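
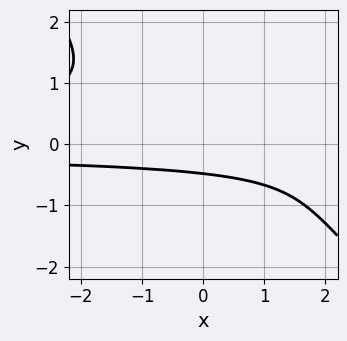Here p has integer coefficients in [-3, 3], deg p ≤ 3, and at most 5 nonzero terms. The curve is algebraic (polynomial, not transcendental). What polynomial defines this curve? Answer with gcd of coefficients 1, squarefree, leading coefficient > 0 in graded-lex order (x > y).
1. deg p = 3. A generic line meets the curve in up to 3 points.
2. Checking where it meets the axes: it misses every integer gridline on the x-axis.
3. Assembling these constraints gives the stated polynomial.

3*x*y^2 + 3*y^3 - y^2 + 3*y + 2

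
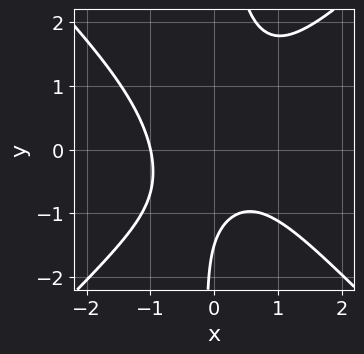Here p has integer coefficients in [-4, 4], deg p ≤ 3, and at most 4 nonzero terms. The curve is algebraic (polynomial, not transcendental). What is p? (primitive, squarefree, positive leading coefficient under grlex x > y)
1. The degree is 3 — a generic line meets the curve in up to 3 points.
2. From the axis intercepts and sections: it meets the x-axis at x = -1 (among the integer gridlines).
3. These observations pin down the coefficients.

3*x^3 - 3*x*y^2 + 2*y + 3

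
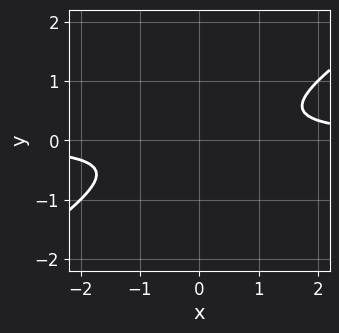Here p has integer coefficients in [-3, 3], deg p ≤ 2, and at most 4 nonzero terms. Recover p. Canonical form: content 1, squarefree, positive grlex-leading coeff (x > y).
2*x*y - 3*y^2 - 1

(a) Degree: no degree-1 curve has this shape, so deg p = 2.
(b) From the visible intercepts: it misses every integer gridline on the y-axis; no x-intercept at any integer in the box.
(c) Solving for integer coefficients yields p as stated.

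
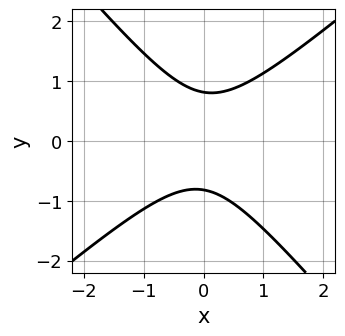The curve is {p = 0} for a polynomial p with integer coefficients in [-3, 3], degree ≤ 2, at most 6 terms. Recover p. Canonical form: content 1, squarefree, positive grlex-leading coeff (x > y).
3*x^2 - x*y - 3*y^2 + 2

First, degree: the shape is more complex than any degree-1 curve, so deg p = 2.
Next, observable constraints: no x-intercept at any integer in the box.
Finally, these observations pin down the coefficients.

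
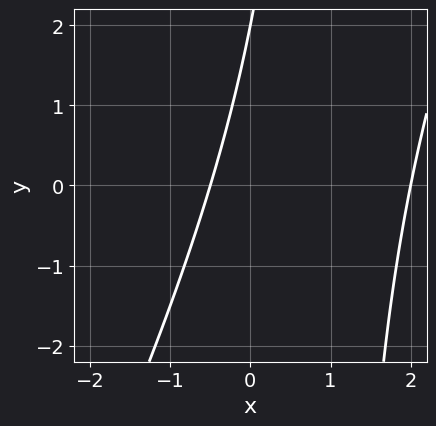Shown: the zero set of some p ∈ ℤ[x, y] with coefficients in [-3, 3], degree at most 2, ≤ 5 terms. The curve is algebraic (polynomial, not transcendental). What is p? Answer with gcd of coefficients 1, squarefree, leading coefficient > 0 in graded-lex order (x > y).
2*x^2 - x*y - 3*x + y - 2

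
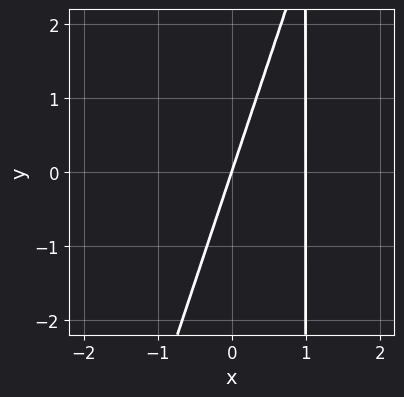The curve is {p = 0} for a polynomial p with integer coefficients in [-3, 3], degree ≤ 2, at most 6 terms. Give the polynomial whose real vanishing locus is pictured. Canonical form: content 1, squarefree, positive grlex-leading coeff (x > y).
3*x^2 - x*y - 3*x + y

1. deg p = 2. A generic line meets the curve in up to 2 points.
2. Observable constraints: among the integer gridlines, it crosses the x-axis at x ∈ {0, 1}; it meets the y-axis at y = 0 (among the integer gridlines).
3. Putting this together gives p.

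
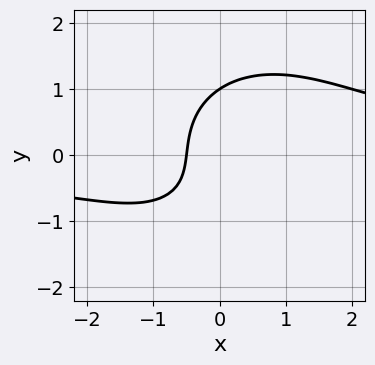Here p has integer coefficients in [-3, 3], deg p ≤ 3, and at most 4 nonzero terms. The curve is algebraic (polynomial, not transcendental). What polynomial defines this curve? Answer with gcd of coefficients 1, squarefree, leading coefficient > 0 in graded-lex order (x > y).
(a) deg p = 3.
(b) Reading off the gridlines: it crosses the y-axis at the gridline y = 1.
(c) Together with the visible shape, these determine p as stated.

x^2*y + y^3 - 2*x - 1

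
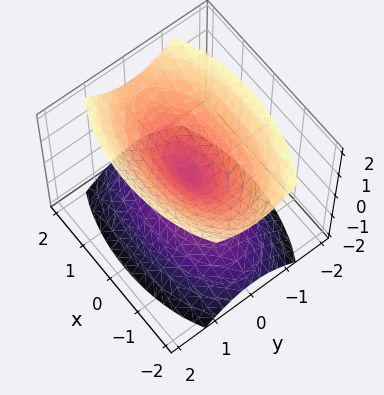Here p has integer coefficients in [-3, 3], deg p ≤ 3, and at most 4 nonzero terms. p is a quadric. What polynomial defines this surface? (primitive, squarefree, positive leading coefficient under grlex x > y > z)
x^2 + 3*y^2 - 2*z^2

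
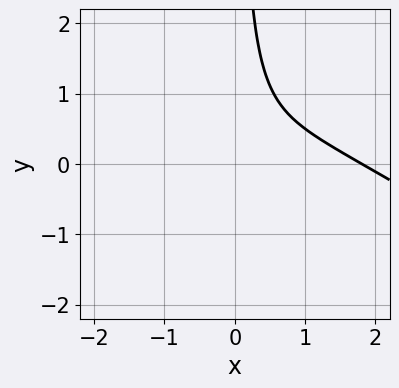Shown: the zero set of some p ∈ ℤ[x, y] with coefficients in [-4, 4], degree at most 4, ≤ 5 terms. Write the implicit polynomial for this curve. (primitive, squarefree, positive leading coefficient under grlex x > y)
1. Degree: no degree-2 curve has this shape, so deg p = 3.
2. Checking where it meets the axes: it misses every integer gridline on the y-axis.
3. Solving for integer coefficients yields p as stated.

2*x^3 + 3*x^2*y - 3*x^2 + 3*x*y - 2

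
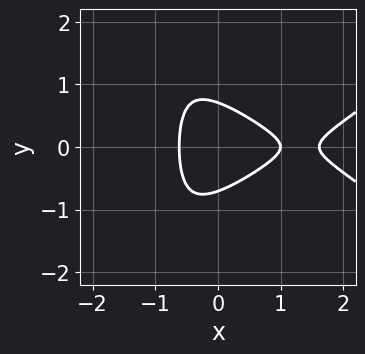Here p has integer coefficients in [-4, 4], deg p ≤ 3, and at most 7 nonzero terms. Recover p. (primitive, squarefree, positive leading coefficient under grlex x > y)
x^3 - 2*x*y^2 - 2*x^2 - 2*y^2 + 1

1. The degree is 3 — a generic line meets the curve in up to 3 points.
2. Symmetries: mirror symmetry y ↦ −y ⇒ only even powers of y.
3. Reading off the gridlines: one x-axis crossing is at x = 1.
4. Together with the visible shape, these determine p as stated.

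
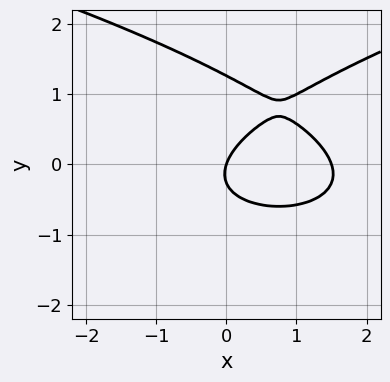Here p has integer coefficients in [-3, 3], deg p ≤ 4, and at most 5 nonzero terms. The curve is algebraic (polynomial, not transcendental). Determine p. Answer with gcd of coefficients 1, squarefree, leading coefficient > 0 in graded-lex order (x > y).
3*y^3 - 2*x^2 - 3*y^2 + 3*x - y

First, degree: the shape is more complex than any degree-2 curve, so deg p = 3.
Then, observable constraints: one x-axis crossing is at x = 0; one y-axis crossing is at y = 0.
Finally, solving for integer coefficients yields p as stated.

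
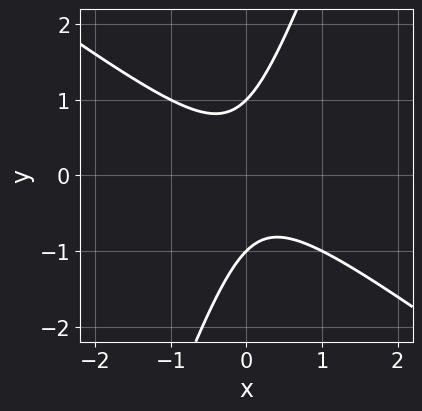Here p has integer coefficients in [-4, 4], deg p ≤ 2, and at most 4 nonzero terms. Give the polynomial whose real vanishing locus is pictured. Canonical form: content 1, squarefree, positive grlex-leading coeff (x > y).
2*x^2 + 2*x*y - y^2 + 1

(a) Degree: a generic line meets the curve in up to 2 points, so deg p = 2.
(b) Reading off the gridlines: among the integer gridlines, it crosses the y-axis at y ∈ {-1, 1}; the curve avoids every integer x-axis point in the box.
(c) Fitting integer coefficients to these (and the overall shape) gives p.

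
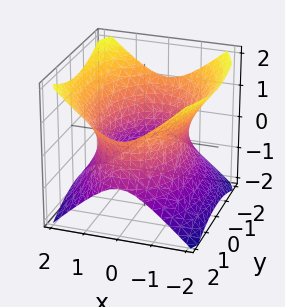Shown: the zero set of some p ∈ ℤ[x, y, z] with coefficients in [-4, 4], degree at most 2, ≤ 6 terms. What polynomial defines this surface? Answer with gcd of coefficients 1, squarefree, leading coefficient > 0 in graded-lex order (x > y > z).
The degree is 2 — one connected sheet with a waist; a quadric.
Symmetries: the y ↦ −y reflection is a symmetry, so y appears only in even powers; mirror symmetry z ↦ −z ⇒ only even powers of z; it's symmetric under x → −x, forcing even powers of x.
Reading off the gridlines: the surface avoids every integer z-axis point in the box.
The integer polynomial consistent with all of this is the stated p.

2*x^2 + y^2 - 2*z^2 - 3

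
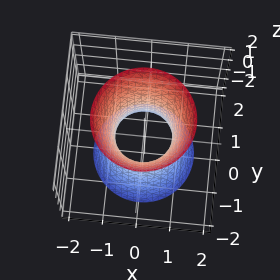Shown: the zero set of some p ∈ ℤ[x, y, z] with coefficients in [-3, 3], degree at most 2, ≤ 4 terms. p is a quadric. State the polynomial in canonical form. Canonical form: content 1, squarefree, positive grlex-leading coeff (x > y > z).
3*x^2 + 3*y^2 - z^2 - 2

(a) deg p = 2.
(b) Symmetry: the z-axis is an axis of rotation, so x and y enter only as x² + y²; it's symmetric under z → −z, forcing even powers of z.
(c) Against the integer gridlines: no z-intercept at any integer in the box; a circular section at z = 1 has radius exactly 1.
(d) The integer polynomial consistent with all of this is the stated p.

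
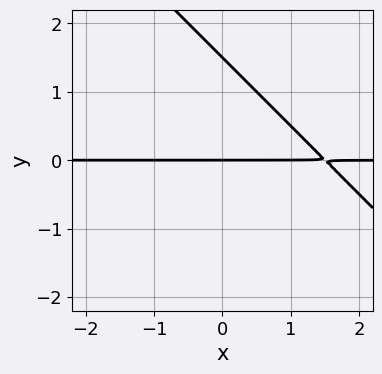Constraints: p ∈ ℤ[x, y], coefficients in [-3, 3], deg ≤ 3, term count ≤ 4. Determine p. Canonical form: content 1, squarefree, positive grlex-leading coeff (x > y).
2*x*y + 2*y^2 - 3*y

(a) The degree is 2 — no degree-1 curve has this shape.
(b) From the visible intercepts: one y-axis crossing is at y = 0; the visible x-axis segment lies entirely on the curve.
(c) The integer polynomial consistent with all of this is the stated p.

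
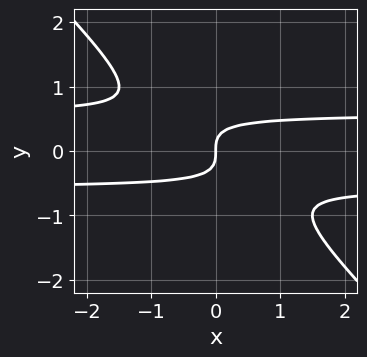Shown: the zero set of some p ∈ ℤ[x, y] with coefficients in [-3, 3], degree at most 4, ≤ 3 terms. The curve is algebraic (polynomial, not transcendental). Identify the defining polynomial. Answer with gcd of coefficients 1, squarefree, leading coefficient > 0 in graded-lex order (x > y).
3*x*y^2 + 3*y^3 - x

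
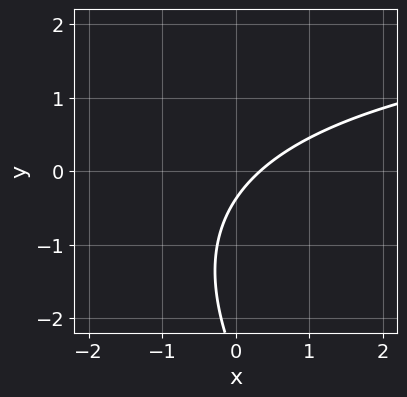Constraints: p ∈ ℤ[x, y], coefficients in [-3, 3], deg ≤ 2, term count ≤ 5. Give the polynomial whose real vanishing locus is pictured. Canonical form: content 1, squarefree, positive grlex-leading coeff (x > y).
x*y + y^2 - 3*x + 3*y + 1

Degree: the shape is more complex than any degree-1 curve, so deg p = 2.
Putting this together gives p.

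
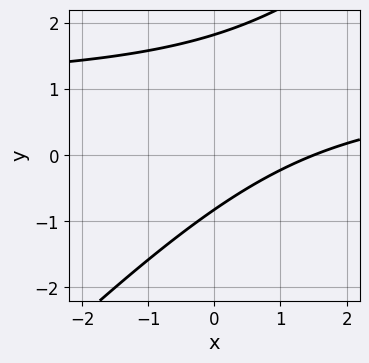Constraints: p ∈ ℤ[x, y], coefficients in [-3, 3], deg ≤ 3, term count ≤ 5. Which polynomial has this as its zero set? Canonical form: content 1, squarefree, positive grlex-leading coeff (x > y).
Degree: the shape is more complex than any degree-1 curve, so deg p = 2.
The integer polynomial consistent with all of this is the stated p.

2*x*y - 2*y^2 - 2*x + 2*y + 3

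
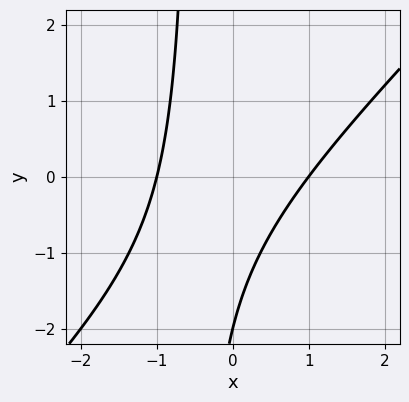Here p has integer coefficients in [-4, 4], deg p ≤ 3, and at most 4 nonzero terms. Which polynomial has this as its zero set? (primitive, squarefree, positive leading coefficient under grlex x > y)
2*x^2 - 2*x*y - y - 2

deg p = 2. No degree-1 curve has this shape.
Checking where it meets the axes: it crosses the y-axis at the gridline y = -2; among the integer gridlines, it crosses the x-axis at x ∈ {-1, 1}.
Fitting integer coefficients to these (and the overall shape) gives p.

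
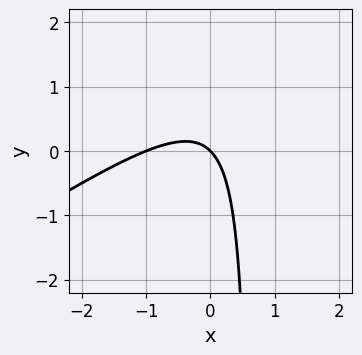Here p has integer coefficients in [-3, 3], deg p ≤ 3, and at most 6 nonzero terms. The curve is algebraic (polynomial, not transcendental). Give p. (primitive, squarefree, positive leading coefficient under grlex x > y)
2*x^2 - 3*x*y + 2*x + 2*y

(a) Degree: the shape is more complex than any degree-1 curve, so deg p = 2.
(b) Against the integer gridlines: one y-axis crossing is at y = 0; the x-axis gridline crossings are at x ∈ {-1, 0}.
(c) Together with the visible shape, these determine p as stated.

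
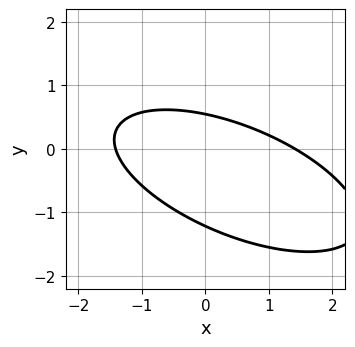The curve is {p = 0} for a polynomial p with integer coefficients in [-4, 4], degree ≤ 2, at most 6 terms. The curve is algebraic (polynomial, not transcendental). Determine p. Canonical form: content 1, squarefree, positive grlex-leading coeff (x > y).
x^2 + 2*x*y + 3*y^2 + 2*y - 2

The degree is 2 — a generic line meets the curve in up to 2 points.
Matching integer coefficients to the picture gives p.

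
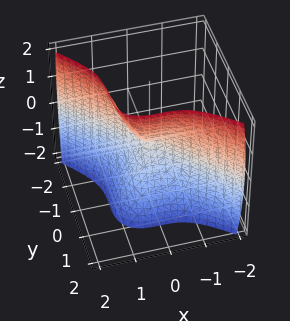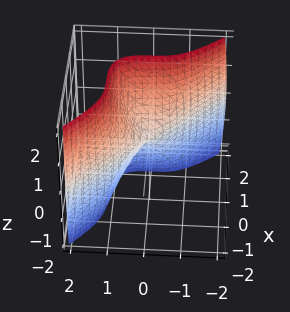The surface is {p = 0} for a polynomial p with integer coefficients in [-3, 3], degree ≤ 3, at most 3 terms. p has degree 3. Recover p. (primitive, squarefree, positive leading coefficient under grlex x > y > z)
3*x^3 + 3*y^3 - z^2

1. Degree: a generic line meets the surface in up to 3 points, so deg p = 3.
2. Reading off the gridlines: it meets the y-axis at y = 0 (among the integer gridlines); one x-axis crossing is at x = 0; one z-axis crossing is at z = 0.
3. Matching integer coefficients to the picture gives p.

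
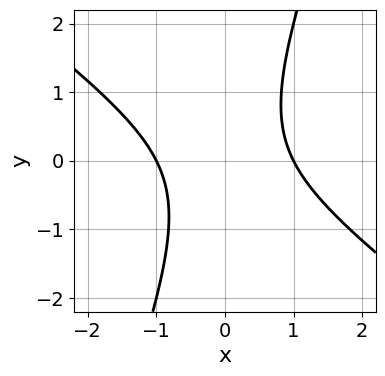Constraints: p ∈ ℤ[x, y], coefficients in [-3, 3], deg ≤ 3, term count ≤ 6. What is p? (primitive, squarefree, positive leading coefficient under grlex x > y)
2*x^2 + 2*x*y - y^2 - 2

First, deg p = 2.
Then, from the axis intercepts and sections: among the integer gridlines, it crosses the x-axis at x ∈ {-1, 1}; no y-intercept at any integer in the box.
Finally, together with the visible shape, these determine p as stated.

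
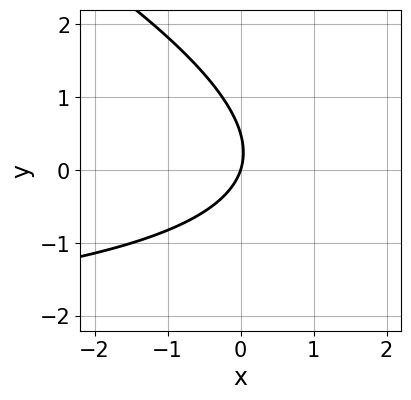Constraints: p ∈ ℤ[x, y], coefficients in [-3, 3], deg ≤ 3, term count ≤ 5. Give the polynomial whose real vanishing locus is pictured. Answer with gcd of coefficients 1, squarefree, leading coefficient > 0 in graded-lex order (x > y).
x*y + 2*y^2 + 3*x - y

(a) The degree is 2 — no degree-1 curve has this shape.
(b) Checking where it meets the axes: one x-axis crossing is at x = 0; it crosses the y-axis at the gridline y = 0.
(c) Assembling these constraints gives the stated polynomial.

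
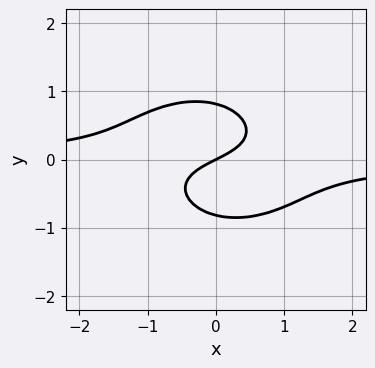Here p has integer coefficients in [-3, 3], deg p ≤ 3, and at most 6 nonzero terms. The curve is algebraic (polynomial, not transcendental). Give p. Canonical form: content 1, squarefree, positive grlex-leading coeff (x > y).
2*x^2*y + 3*y^3 + x - 2*y

Degree: no degree-2 curve has this shape, so deg p = 3.
Against the integer gridlines: it crosses the y-axis at the gridline y = 0; one x-axis crossing is at x = 0.
Solving for integer coefficients yields p as stated.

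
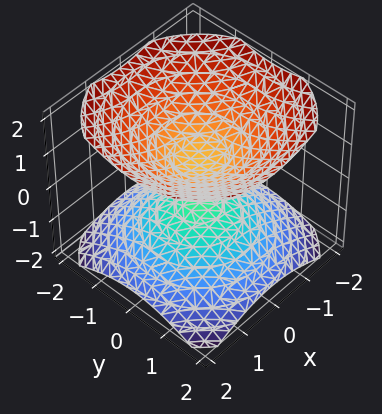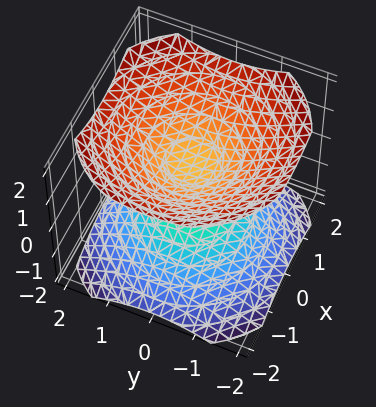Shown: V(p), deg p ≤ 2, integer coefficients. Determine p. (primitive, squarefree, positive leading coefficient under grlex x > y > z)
2*x^2 + 2*y^2 - 3*z^2 + 1

The picture has 2 separate pieces.
deg p = 2.
Symmetries: it's symmetric under z → −z, forcing even powers of z; the z-axis is an axis of rotation, so x and y enter only as x² + y².
Against the integer gridlines: a circular section at z = 1 has radius exactly 1; the surface avoids every integer y-axis point in the box; it misses every integer gridline on the x-axis.
Together with the visible shape, these determine p as stated.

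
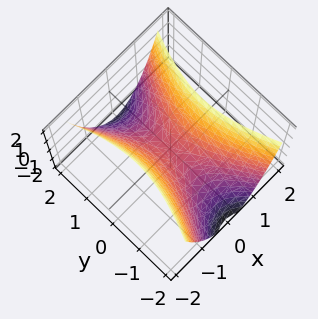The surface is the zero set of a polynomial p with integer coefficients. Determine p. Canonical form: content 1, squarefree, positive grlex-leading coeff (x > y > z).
Degree: a hyperbolic paraboloid; a quadric, so deg p = 2.
Symmetries: mirror symmetry y ↦ −y ⇒ only even powers of y; the x ↦ −x reflection is a symmetry, so x appears only in even powers.
From the visible intercepts: one x-axis crossing is at x = 0; one z-axis crossing is at z = 0; it crosses the y-axis at the gridline y = 0.
Solving for integer coefficients yields p as stated.

3*x^2 - y^2 - 2*z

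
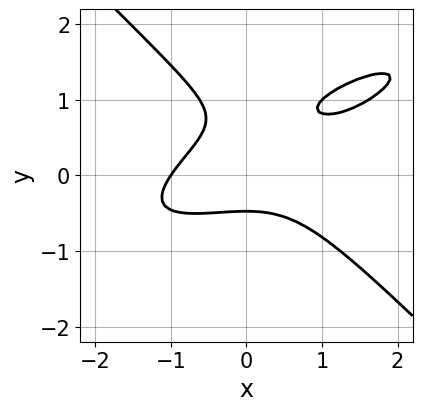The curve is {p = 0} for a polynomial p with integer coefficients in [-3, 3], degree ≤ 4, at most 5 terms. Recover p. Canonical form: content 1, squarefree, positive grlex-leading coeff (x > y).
x^3 - 2*x^2*y + 3*y^3 - 3*y^2 + 1

The degree is 3 — no degree-2 curve has this shape.
Reading off the gridlines: one x-axis crossing is at x = -1.
Putting this together gives p.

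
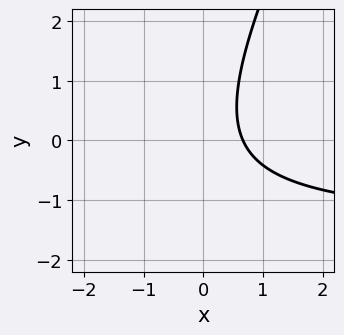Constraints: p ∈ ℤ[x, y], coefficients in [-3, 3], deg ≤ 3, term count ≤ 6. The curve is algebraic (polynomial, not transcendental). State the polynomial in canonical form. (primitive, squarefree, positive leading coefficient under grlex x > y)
1. deg p = 2. A generic line meets the curve in up to 2 points.
2. Checking where it meets the axes: it misses every integer gridline on the y-axis.
3. The integer polynomial consistent with all of this is the stated p.

2*x*y - y^2 + 3*x - 2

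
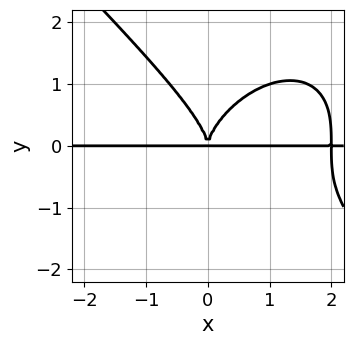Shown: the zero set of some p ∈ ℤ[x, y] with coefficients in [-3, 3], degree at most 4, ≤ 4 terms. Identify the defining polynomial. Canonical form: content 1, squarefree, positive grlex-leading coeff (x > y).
x^3*y + y^4 - 2*x^2*y

(a) The degree is 4 — no degree-3 curve has this shape.
(b) Against the integer gridlines: the visible x-axis segment lies entirely on the curve.
(c) Matching integer coefficients to the picture gives p.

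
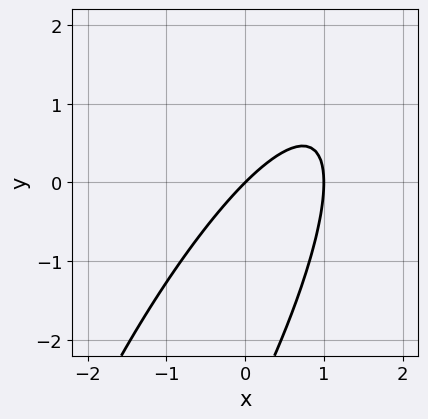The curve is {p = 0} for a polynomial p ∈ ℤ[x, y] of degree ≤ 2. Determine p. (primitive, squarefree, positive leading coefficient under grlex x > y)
3*x^2 - 3*x*y + y^2 - 3*x + 3*y

(a) The degree is 2 — a generic line meets the curve in up to 2 points.
(b) Observable constraints: one y-axis crossing is at y = 0; the x-axis gridline crossings are at x ∈ {0, 1}.
(c) Putting this together gives p.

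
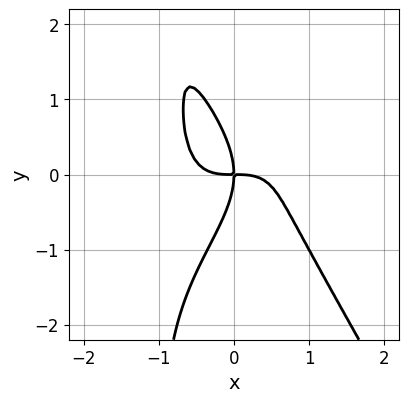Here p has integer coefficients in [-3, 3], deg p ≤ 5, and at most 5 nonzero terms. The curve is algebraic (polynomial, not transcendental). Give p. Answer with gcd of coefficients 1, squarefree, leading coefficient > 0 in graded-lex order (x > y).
2*x^4 - 2*x^3*y + x*y^3 + y^3 + 2*x*y

deg p = 4. No degree-3 curve has this shape.
Checking where it meets the axes: one y-axis crossing is at y = 0; it meets the x-axis at x = 0 (among the integer gridlines).
Together with the visible shape, these determine p as stated.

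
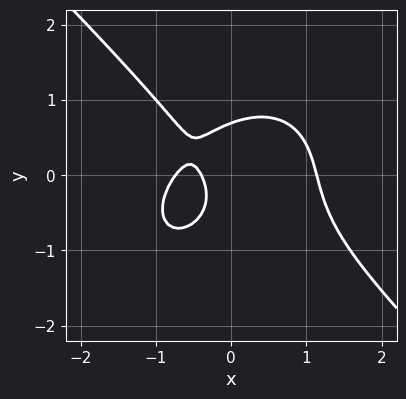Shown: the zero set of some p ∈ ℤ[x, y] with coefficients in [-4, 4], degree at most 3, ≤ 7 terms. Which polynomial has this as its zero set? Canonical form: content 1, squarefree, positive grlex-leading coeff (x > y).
3*x^3 + 3*y^3 + 2*x*y - 3*x - 1

First, deg p = 3.
Finally, putting this together gives p.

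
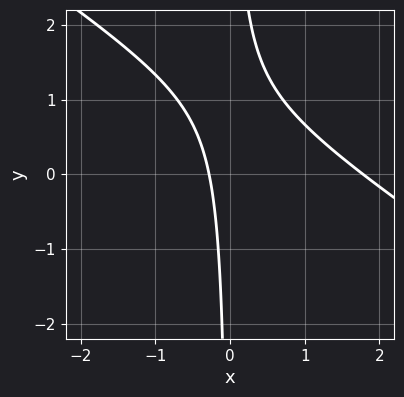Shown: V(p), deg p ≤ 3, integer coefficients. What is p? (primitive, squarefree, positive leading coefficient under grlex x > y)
First, the degree is 2 — the shape is more complex than any degree-1 curve.
Then, checking where it meets the axes: the curve avoids every integer y-axis point in the box.
Finally, assembling these constraints gives the stated polynomial.

2*x^2 + 3*x*y - 3*x - 1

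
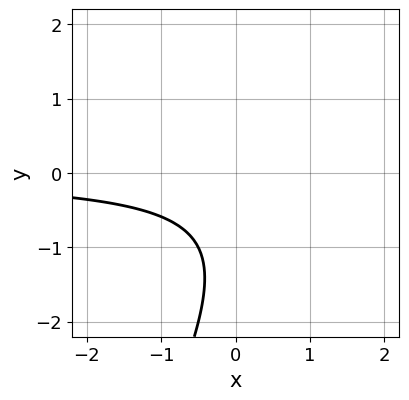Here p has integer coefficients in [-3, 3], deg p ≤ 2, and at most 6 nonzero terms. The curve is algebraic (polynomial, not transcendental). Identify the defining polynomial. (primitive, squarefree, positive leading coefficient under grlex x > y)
Degree: no degree-1 curve has this shape, so deg p = 2.
From the visible intercepts: it misses every integer gridline on the x-axis; it misses every integer gridline on the y-axis.
Assembling these constraints gives the stated polynomial.

2*x*y - y^2 - 2*y - 2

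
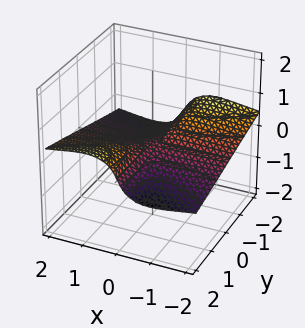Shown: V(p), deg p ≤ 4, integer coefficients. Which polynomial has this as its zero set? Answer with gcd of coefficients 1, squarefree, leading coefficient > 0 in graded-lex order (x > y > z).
2*x^2*z + 2*z^3 - x*y + z

Degree: no degree-2 surface has this shape, so deg p = 3.
From the axis intercepts and sections: it meets the z-axis at z = 0 (among the integer gridlines); every point of the y-axis in the box is on the surface.
The integer polynomial consistent with all of this is the stated p. Check: (-1, 0, 0) on the x-axis lies on the surface, and p(-1, 0, 0) = 0. ✓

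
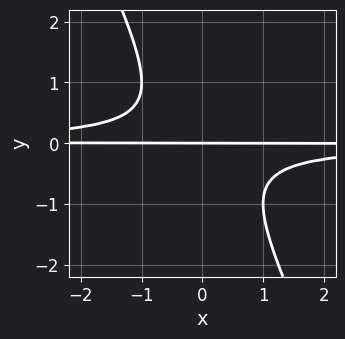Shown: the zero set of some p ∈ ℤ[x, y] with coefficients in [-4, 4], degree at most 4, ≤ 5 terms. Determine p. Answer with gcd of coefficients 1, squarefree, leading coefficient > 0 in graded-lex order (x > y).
2*x*y^2 + y^3 + y

First, deg p = 3. No degree-2 curve has this shape.
Then, from the axis intercepts and sections: every point of the x-axis in the box is on the curve; it crosses the y-axis at the gridline y = 0.
Finally, the integer polynomial consistent with all of this is the stated p.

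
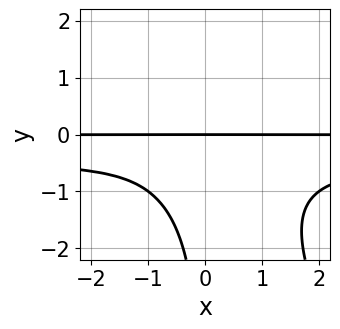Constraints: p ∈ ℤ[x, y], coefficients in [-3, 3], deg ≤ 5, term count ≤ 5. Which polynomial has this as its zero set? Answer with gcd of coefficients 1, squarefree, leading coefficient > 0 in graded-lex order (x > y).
2*x^2*y^2 + x*y^3 + x^2*y + 2*y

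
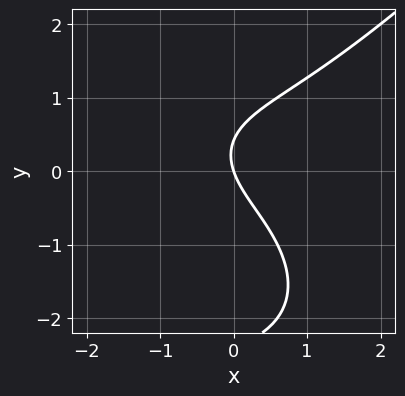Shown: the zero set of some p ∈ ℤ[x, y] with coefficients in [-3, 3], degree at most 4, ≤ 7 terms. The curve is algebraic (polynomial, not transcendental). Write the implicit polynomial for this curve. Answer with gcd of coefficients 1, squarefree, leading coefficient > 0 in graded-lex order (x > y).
x^3 - y^3 - 2*y^2 + 3*x + y

First, deg p = 3. No degree-2 curve has this shape.
Then, observable constraints: one x-axis crossing is at x = 0; it crosses the y-axis at the gridline y = 0.
Finally, these observations pin down the coefficients.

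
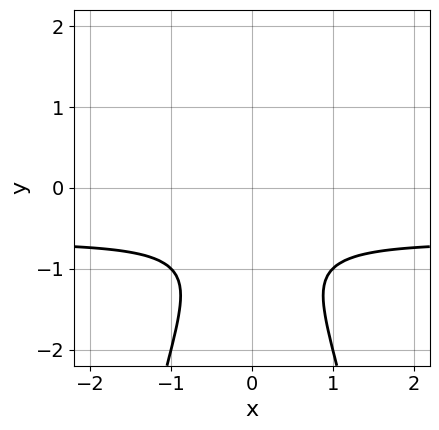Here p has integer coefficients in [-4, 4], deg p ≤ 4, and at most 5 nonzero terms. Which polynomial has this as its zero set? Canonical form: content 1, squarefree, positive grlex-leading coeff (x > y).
3*x^2*y + 2*x^2 + 2*y^2 + 3*y + 2

Degree: the shape is more complex than any degree-2 curve, so deg p = 3.
Symmetries: the x ↦ −x reflection is a symmetry, so x appears only in even powers.
Checking where it meets the axes: it misses every integer gridline on the y-axis; it misses every integer gridline on the x-axis.
These observations pin down the coefficients.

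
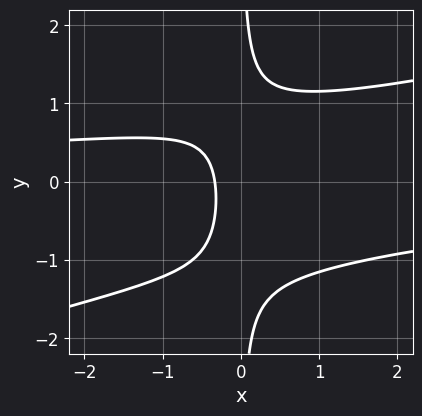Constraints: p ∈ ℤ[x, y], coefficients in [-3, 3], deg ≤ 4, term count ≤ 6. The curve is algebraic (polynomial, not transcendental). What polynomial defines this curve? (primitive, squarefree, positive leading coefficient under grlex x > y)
x^2*y - 3*x*y^2 - x*y + 3*x + 1

1. Degree: a generic line meets the curve in up to 3 points, so deg p = 3.
2. From the visible intercepts: it misses every integer gridline on the y-axis.
3. Together with the visible shape, these determine p as stated.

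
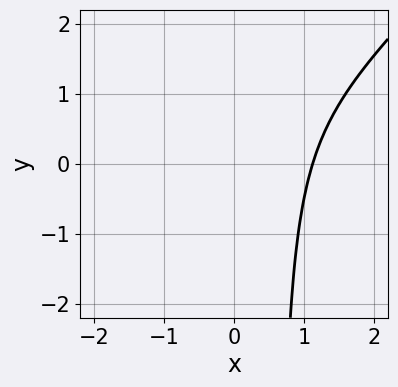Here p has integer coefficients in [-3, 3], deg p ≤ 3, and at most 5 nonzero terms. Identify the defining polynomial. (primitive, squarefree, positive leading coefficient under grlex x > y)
First, the degree is 3 — a generic line meets the curve in up to 3 points.
Next, checking where it meets the axes: the curve avoids every integer y-axis point in the box.
Finally, putting this together gives p.

3*x^3 - 3*x^2*y - x^2 + y - 3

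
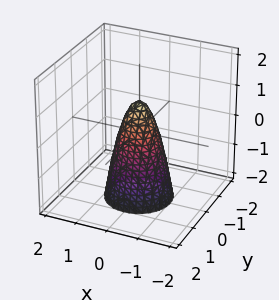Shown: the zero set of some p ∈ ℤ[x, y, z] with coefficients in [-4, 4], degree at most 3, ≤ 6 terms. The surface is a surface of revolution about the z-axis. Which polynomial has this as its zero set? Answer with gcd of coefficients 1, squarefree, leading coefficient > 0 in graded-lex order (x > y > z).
1. deg p = 2.
2. Symmetry: the surface is invariant under rotation about z: p = q(x² + y², z).
3. From the visible intercepts: it meets the z-axis at z = 1 (among the integer gridlines); a circular section at z = -1 has radius between 0 and 1.
4. These observations pin down the coefficients.

3*x^2 + 3*y^2 + z - 1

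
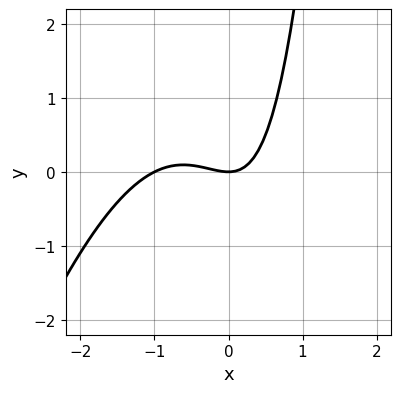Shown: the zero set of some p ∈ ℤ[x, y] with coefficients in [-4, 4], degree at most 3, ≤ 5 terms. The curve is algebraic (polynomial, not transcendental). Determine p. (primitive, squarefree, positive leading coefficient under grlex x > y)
3*x^3 - x^2*y + 3*x^2 + 2*x*y - 3*y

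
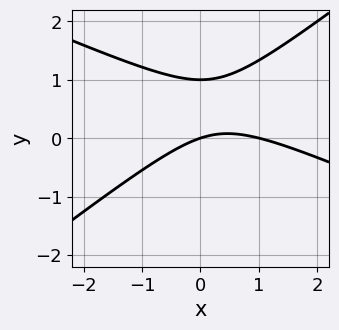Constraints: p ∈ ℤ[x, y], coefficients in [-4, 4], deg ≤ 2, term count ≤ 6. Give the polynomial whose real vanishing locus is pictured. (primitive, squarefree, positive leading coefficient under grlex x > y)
The degree is 2 — no degree-1 curve has this shape.
Observable constraints: the x-axis gridline crossings are at x ∈ {0, 1}; among the integer gridlines, it crosses the y-axis at y ∈ {0, 1}.
The integer polynomial consistent with all of this is the stated p.

x^2 + x*y - 3*y^2 - x + 3*y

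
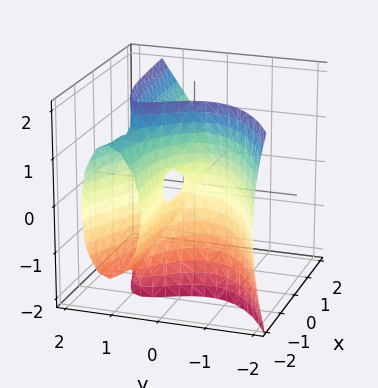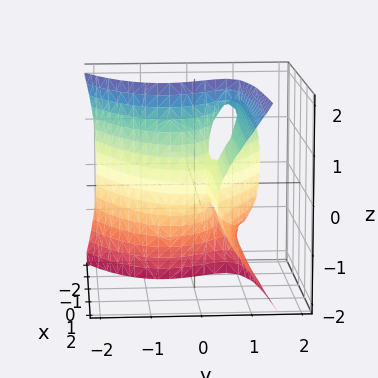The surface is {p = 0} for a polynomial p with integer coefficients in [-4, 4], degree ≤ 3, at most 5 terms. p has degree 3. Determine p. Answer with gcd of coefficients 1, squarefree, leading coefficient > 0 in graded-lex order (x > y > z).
x*z^2 - 2*y^3 - 3*x*y + z^2 + x

First, deg p = 3. A generic line meets the surface in up to 3 points.
Then, from the axis intercepts and sections: it crosses the y-axis at the gridline y = 0; one z-axis crossing is at z = 0; one x-axis crossing is at x = 0.
Finally, matching integer coefficients to the picture gives p.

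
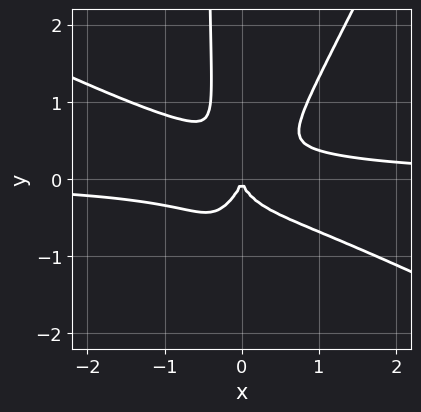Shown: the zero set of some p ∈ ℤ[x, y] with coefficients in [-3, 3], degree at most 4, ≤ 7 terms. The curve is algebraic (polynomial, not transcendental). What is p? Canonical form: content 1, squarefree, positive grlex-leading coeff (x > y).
2*x^3*y + 3*x^2*y^2 - 2*x*y^3 - y^3 - x^2

deg p = 4. No degree-3 curve has this shape.
Reading off the gridlines: one y-axis crossing is at y = 0; one x-axis crossing is at x = 0.
These observations pin down the coefficients.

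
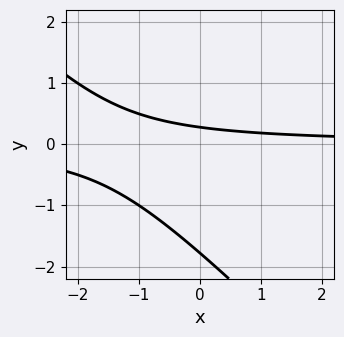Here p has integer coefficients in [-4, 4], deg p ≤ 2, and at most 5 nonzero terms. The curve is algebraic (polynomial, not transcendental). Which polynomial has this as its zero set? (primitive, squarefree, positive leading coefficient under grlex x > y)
2*x*y + 2*y^2 + 3*y - 1

deg p = 2. The shape is more complex than any degree-1 curve.
Observable constraints: it misses every integer gridline on the x-axis.
Putting this together gives p.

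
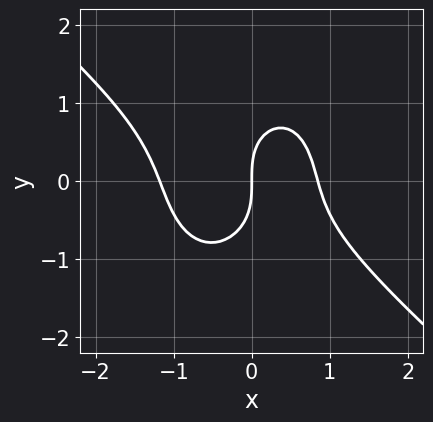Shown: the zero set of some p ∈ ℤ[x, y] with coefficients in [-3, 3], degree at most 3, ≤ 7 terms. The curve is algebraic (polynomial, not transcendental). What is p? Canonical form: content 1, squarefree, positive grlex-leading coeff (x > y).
3*x^3 + 2*x^2*y + 2*y^3 + x^2 - 3*x

deg p = 3. The shape is more complex than any degree-2 curve.
From the axis intercepts and sections: one x-axis crossing is at x = 0; it crosses the y-axis at the gridline y = 0.
Matching integer coefficients to the picture gives p.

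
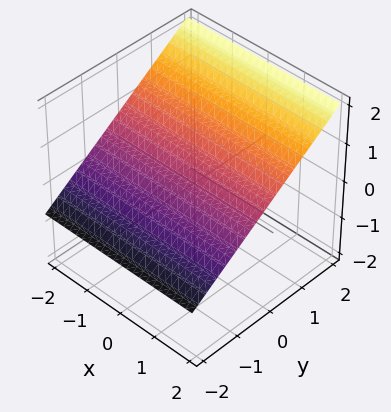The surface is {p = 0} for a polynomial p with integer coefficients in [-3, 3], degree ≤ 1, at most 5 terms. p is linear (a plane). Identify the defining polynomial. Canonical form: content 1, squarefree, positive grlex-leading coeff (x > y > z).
(a) deg p = 1. The surface is flat (a plane).
(b) Observable constraints: no x-intercept at any integer in the box; it crosses the y-axis at the gridline y = -1.
(c) Solving for integer coefficients yields p as stated.

2*y - 3*z + 2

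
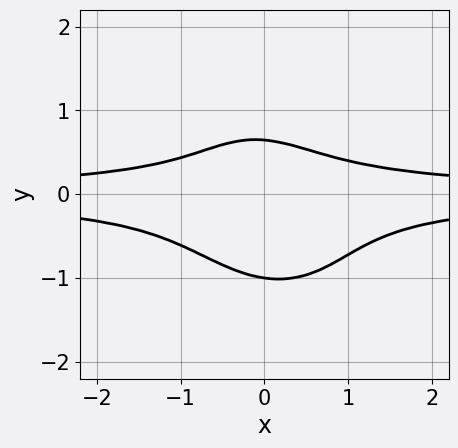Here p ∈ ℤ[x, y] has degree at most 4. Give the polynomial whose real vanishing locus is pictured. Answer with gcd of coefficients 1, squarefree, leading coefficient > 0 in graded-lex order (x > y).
1. Degree: no degree-3 curve has this shape, so deg p = 4.
2. Reading off the gridlines: no x-intercept at any integer in the box; one y-axis crossing is at y = -1.
3. Solving for integer coefficients yields p as stated.

3*x^2*y^2 + x*y^3 + 2*y^4 + y - 1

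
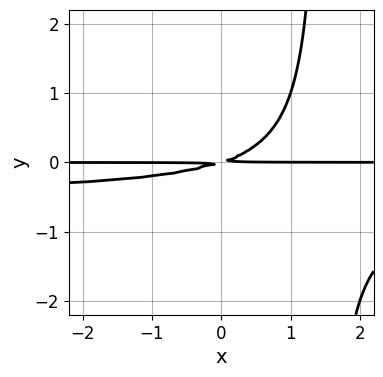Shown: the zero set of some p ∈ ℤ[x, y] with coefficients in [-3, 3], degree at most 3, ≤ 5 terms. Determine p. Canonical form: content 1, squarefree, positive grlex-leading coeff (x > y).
2*x*y^2 + x*y - 3*y^2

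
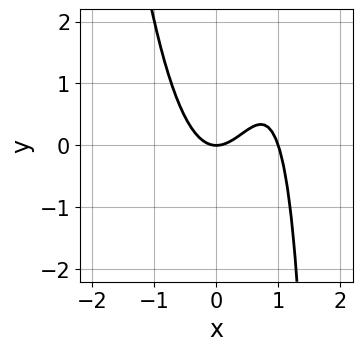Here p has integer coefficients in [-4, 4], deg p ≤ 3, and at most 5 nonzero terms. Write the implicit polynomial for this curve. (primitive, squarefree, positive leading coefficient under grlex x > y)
The degree is 3 — the shape is more complex than any degree-2 curve.
Observable constraints: one y-axis crossing is at y = 0; the x-axis gridline crossings are at x ∈ {0, 1}.
Putting this together gives p.

3*x^3 - 3*x^2 - x*y + 2*y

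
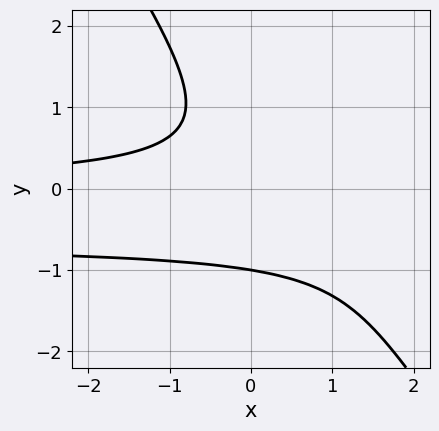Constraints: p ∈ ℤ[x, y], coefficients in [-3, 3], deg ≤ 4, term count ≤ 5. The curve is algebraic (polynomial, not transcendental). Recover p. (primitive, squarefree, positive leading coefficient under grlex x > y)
3*x*y^2 + 2*y^3 + 2*x*y + 2

(a) deg p = 3.
(b) Reading off the gridlines: no x-intercept at any integer in the box; one y-axis crossing is at y = -1.
(c) Matching integer coefficients to the picture gives p.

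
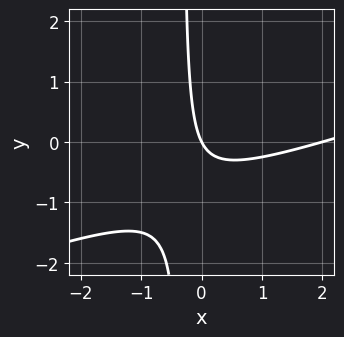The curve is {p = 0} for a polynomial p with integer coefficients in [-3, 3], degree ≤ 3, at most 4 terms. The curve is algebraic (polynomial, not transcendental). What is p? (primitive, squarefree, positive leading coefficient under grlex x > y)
x^2 - 3*x*y - 2*x - y

(a) deg p = 2. No degree-1 curve has this shape.
(b) Reading off the gridlines: the x-axis gridline crossings are at x ∈ {0, 2}; it crosses the y-axis at the gridline y = 0.
(c) Assembling these constraints gives the stated polynomial.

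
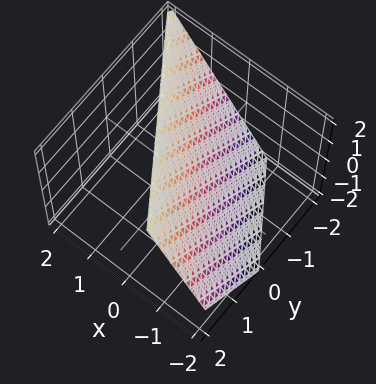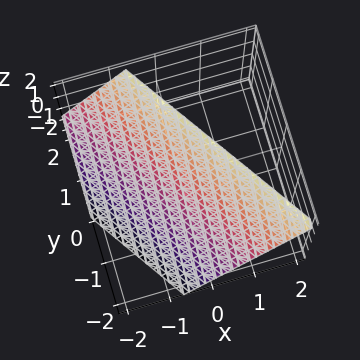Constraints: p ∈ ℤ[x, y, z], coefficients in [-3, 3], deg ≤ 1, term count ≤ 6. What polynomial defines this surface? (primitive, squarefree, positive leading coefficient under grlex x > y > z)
3*x + 2*y - 2*z + 2

Degree: the surface is flat (a plane), so deg p = 1.
Against the integer gridlines: one z-axis crossing is at z = 1; it crosses the y-axis at the gridline y = -1.
Matching integer coefficients to the picture gives p.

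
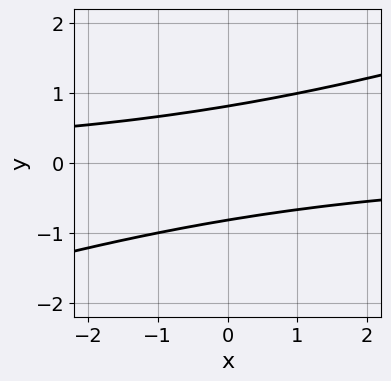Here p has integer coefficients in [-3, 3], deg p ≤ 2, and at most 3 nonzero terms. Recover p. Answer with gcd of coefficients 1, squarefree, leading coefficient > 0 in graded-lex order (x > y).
deg p = 2. No degree-1 curve has this shape.
From the visible intercepts: no x-intercept at any integer in the box.
Fitting integer coefficients to these (and the overall shape) gives p.

x*y - 3*y^2 + 2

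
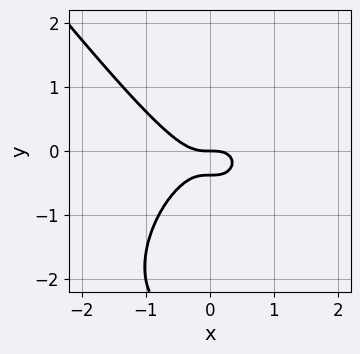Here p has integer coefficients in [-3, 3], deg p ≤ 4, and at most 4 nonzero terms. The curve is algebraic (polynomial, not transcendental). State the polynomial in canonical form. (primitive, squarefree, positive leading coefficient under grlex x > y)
2*x^3 + y^3 + 3*y^2 + y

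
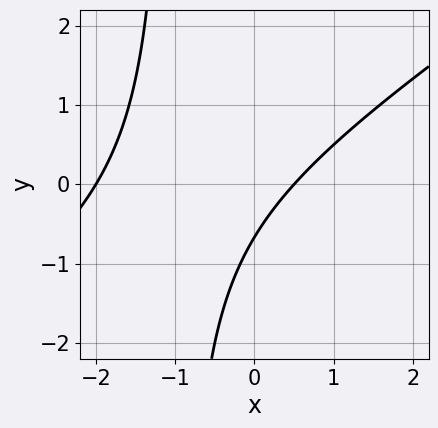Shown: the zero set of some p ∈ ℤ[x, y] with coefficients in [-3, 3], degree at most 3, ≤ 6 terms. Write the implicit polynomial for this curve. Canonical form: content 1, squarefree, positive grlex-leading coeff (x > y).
2*x^2 - 3*x*y + 3*x - 3*y - 2

1. Degree: a generic line meets the curve in up to 2 points, so deg p = 2.
2. From the axis intercepts and sections: one x-axis crossing is at x = -2.
3. Putting this together gives p.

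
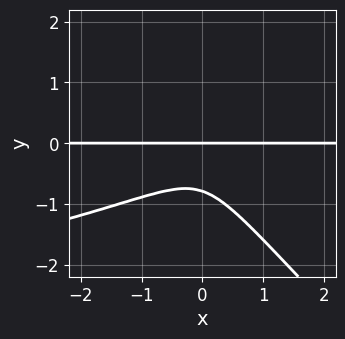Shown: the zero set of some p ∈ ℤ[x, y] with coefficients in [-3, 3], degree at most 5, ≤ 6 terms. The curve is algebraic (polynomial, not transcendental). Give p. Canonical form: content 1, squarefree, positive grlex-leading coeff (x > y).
2*x*y^3 + 2*y^4 + 2*x^2*y + y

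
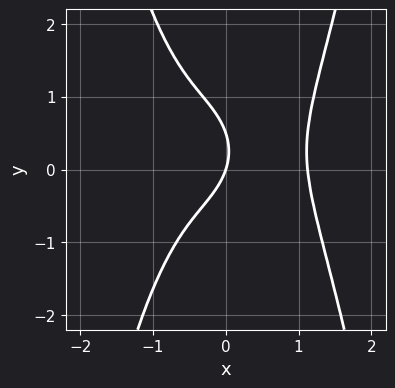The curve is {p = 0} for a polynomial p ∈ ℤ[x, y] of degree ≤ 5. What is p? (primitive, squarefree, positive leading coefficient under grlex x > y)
3*x^4 - x^3 - 2*y^2 - 3*x + y

deg p = 4. The shape is more complex than any degree-3 curve.
Against the integer gridlines: one x-axis crossing is at x = 0; it meets the y-axis at y = 0 (among the integer gridlines).
Together with the visible shape, these determine p as stated.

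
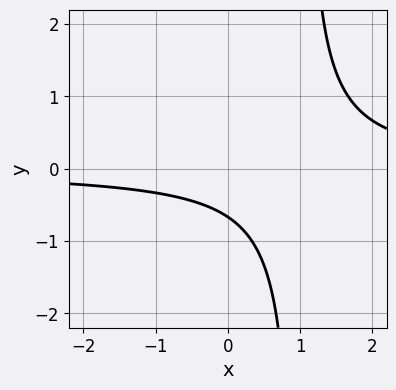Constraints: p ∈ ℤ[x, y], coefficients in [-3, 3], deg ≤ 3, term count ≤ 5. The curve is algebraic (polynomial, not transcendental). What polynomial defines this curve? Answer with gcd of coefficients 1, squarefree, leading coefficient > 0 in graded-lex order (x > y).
First, degree: the shape is more complex than any degree-1 curve, so deg p = 2.
Next, from the axis intercepts and sections: the curve avoids every integer x-axis point in the box.
Finally, fitting integer coefficients to these (and the overall shape) gives p.

3*x*y - 3*y - 2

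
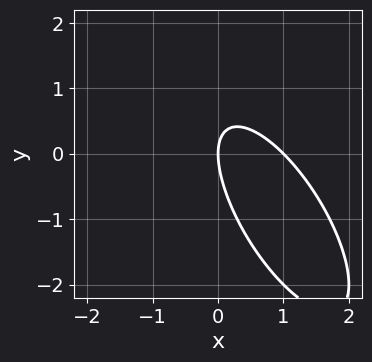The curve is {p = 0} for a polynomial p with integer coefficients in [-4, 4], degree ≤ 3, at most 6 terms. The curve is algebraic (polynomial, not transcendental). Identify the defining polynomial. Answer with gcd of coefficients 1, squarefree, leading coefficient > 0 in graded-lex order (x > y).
1. Degree: a generic line meets the curve in up to 2 points, so deg p = 2.
2. From the axis intercepts and sections: it crosses the y-axis at the gridline y = 0; among the integer gridlines, it crosses the x-axis at x ∈ {0, 1}.
3. Putting this together gives p.

2*x^2 + 2*x*y + y^2 - 2*x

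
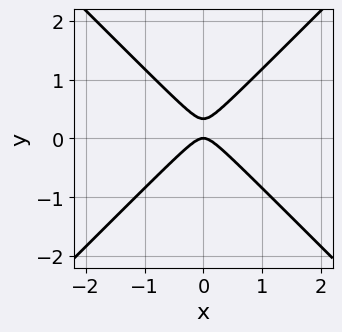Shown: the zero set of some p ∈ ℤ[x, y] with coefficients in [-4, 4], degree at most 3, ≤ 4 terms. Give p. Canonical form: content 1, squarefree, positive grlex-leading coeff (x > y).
3*x^2 - 3*y^2 + y

1. deg p = 2. A generic line meets the curve in up to 2 points.
2. Symmetries: mirror symmetry x ↦ −x ⇒ only even powers of x.
3. Observable constraints: one x-axis crossing is at x = 0; it meets the y-axis at y = 0 (among the integer gridlines).
4. Matching integer coefficients to the picture gives p.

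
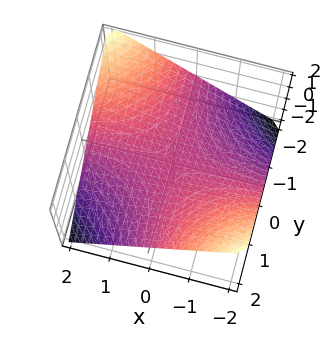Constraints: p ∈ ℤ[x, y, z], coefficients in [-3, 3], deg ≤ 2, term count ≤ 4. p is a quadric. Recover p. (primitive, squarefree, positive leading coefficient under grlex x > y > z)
x*y + 2*z

deg p = 2. A hyperbolic paraboloid; a quadric.
From the visible intercepts: every point of the y-axis in the box is on the surface; the visible x-axis segment lies entirely on the surface; one z-axis crossing is at z = 0.
Together with the visible shape, these determine p as stated.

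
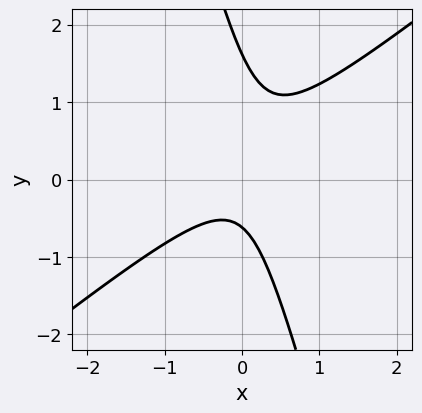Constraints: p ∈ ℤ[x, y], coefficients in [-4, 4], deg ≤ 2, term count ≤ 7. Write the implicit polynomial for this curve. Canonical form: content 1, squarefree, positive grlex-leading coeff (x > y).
(a) deg p = 2. No degree-1 curve has this shape.
(b) Observable constraints: no x-intercept at any integer in the box.
(c) The integer polynomial consistent with all of this is the stated p.

3*x^2 - 3*x*y - y^2 + y + 1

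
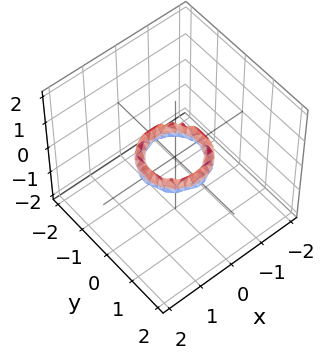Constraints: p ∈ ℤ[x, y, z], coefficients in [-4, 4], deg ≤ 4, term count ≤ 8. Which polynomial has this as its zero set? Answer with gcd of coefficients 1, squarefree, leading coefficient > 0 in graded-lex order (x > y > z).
2*x^4 + 4*x^2*y^2 + 2*y^4 - 3*x^2 - 3*y^2 + 2*z^2 + 1

(a) The degree is 4 — the shape is more complex than any degree-3 surface.
(b) Symmetries: rotational symmetry about the z-axis ⇒ p depends on x, y only through x² + y².
(c) Checking where it meets the axes: a circular section at z = 0 has radius between 0 and 1; the x-axis gridline crossings are at x ∈ {-1, 1}; among the integer gridlines, it crosses the y-axis at y ∈ {-1, 1}.
(d) These observations pin down the coefficients.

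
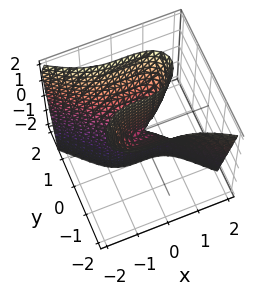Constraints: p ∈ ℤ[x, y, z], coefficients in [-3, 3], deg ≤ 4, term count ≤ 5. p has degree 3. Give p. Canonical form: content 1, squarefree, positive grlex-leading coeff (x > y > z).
1. deg p = 3. A generic line meets the surface in up to 3 points.
2. From the axis intercepts and sections: one x-axis crossing is at x = 0; it crosses the y-axis at the gridline y = 0; the visible z-axis segment lies entirely on the surface.
3. Matching integer coefficients to the picture gives p.

x^3 + 2*y^3 - 2*y*z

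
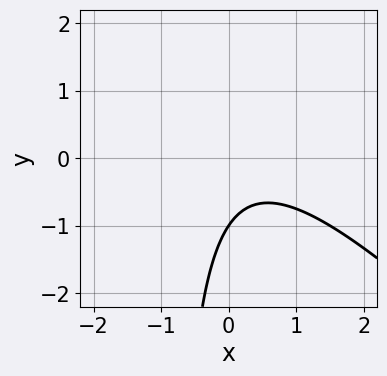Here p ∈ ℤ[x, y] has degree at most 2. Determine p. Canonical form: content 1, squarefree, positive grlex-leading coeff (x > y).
2*x^2 + 2*x*y - x + 2*y + 2

First, degree: a generic line meets the curve in up to 2 points, so deg p = 2.
Then, from the visible intercepts: one y-axis crossing is at y = -1; no x-intercept at any integer in the box.
Finally, these observations pin down the coefficients.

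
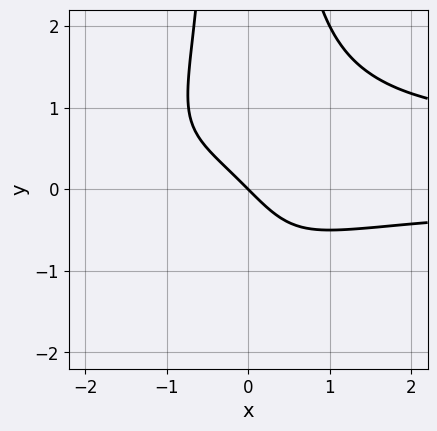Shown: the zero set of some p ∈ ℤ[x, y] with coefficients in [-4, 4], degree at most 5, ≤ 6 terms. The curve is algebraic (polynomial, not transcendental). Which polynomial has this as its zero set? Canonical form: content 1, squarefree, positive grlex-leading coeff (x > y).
2*x^2*y^2 - x^2*y - 2*x - 2*y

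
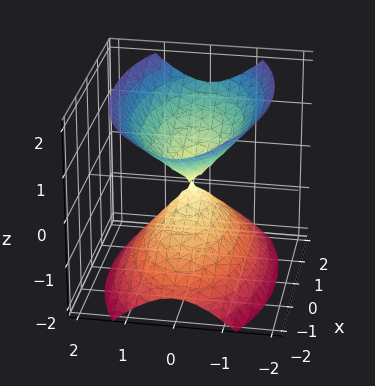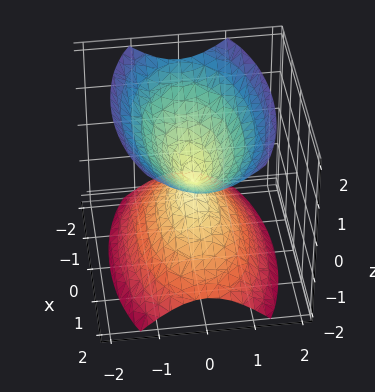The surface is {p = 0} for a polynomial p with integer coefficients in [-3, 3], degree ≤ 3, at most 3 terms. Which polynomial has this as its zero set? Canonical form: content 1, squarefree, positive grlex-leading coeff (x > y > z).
(a) I count 2 distinct pieces.
(b) Degree: a double cone through the origin; a quadric, so deg p = 2.
(c) Symmetries: the z ↦ −z reflection is a symmetry, so z appears only in even powers; it's symmetric under y → −y, forcing even powers of y; mirror symmetry x ↦ −x ⇒ only even powers of x.
(d) Checking where it meets the axes: it meets the y-axis at y = 0 (among the integer gridlines); one z-axis crossing is at z = 0; one x-axis crossing is at x = 0.
(e) Assembling these constraints gives the stated polynomial.

x^2 + 3*y^2 - 2*z^2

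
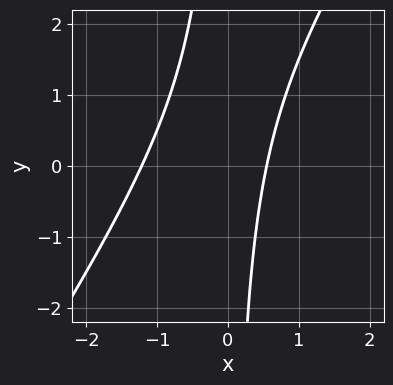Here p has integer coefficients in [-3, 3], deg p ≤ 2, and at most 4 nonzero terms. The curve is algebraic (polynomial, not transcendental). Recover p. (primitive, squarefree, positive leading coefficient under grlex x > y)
Degree: no degree-1 curve has this shape, so deg p = 2.
From the visible intercepts: the curve avoids every integer y-axis point in the box.
Solving for integer coefficients yields p as stated.

3*x^2 - 2*x*y + 2*x - 2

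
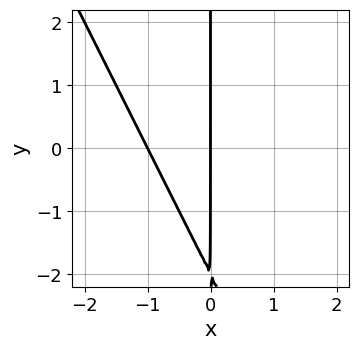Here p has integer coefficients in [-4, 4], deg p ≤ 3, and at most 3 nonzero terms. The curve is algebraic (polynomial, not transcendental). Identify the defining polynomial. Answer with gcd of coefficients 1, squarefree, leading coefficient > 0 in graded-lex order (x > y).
2*x^2 + x*y + 2*x

1. The degree is 2 — the shape is more complex than any degree-1 curve.
2. Reading off the gridlines: among the integer gridlines, it crosses the x-axis at x ∈ {-1, 0}; every point of the y-axis in the box is on the curve.
3. Together with the visible shape, these determine p as stated.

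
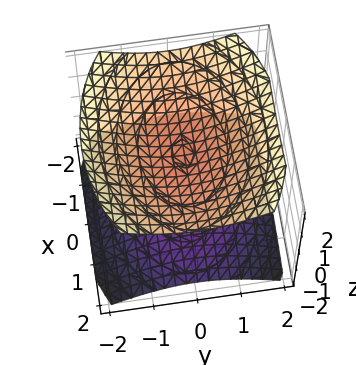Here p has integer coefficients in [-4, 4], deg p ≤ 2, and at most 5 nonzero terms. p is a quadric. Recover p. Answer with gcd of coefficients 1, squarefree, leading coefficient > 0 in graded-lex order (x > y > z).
1. The picture has 2 separate pieces.
2. Degree: two separate bowl-shaped sheets opening away from each other; a quadric, so deg p = 2.
3. Symmetries: the y ↦ −y reflection is a symmetry, so y appears only in even powers; the z ↦ −z reflection is a symmetry, so z appears only in even powers; it's symmetric under x → −x, forcing even powers of x.
4. Reading off the gridlines: no y-intercept at any integer in the box; it misses every integer gridline on the x-axis; among the integer gridlines, it crosses the z-axis at z ∈ {-1, 1}.
5. Fitting integer coefficients to these (and the overall shape) gives p.

x^2 + 2*y^2 - 3*z^2 + 3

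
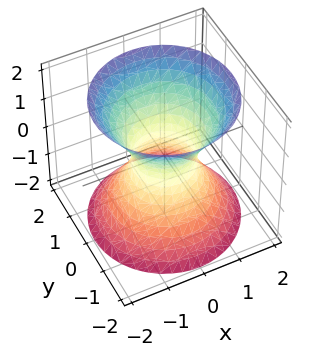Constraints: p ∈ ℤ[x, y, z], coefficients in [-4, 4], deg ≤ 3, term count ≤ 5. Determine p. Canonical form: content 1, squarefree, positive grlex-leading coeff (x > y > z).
Degree: no degree-1 surface has this shape, so deg p = 2.
By symmetry, the surface is invariant under rotation about z: p = q(x² + y², z).
From the axis intercepts and sections: a circular section at z = 0 has radius between 0 and 1; the surface avoids every integer z-axis point in the box.
These observations pin down the coefficients.

3*x^2 + 3*y^2 - 2*z^2 - 2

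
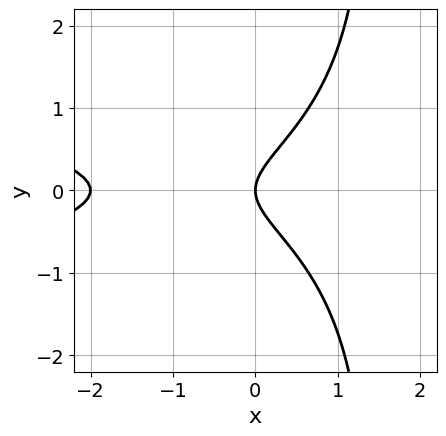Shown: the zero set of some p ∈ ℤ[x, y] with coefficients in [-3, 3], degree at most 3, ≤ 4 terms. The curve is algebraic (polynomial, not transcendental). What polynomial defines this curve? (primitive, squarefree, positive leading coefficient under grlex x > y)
2*x*y^2 + x^2 - 3*y^2 + 2*x

The degree is 3 — a generic line meets the curve in up to 3 points.
Symmetries: it's symmetric under y → −y, forcing even powers of y.
Against the integer gridlines: among the integer gridlines, it crosses the x-axis at x ∈ {-2, 0}; it meets the y-axis at y = 0 (among the integer gridlines).
Together with the visible shape, these determine p as stated.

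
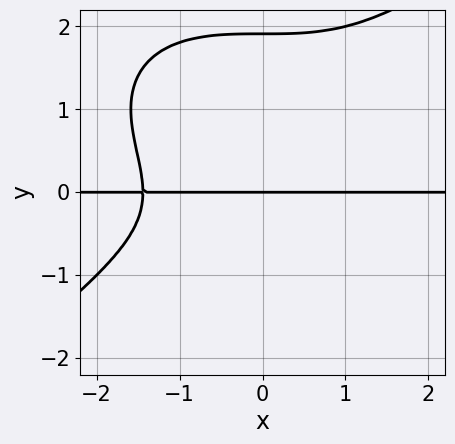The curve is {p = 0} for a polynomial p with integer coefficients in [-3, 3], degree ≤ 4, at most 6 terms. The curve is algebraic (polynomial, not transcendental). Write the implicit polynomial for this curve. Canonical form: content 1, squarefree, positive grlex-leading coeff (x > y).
x^3*y - 2*y^4 + 3*y^3 + 3*y

Degree: a generic line meets the curve in up to 4 points, so deg p = 4.
Checking where it meets the axes: it crosses the y-axis at the gridline y = 0; the visible x-axis segment lies entirely on the curve.
Solving for integer coefficients yields p as stated.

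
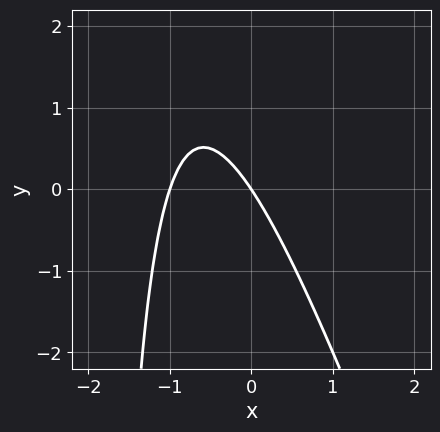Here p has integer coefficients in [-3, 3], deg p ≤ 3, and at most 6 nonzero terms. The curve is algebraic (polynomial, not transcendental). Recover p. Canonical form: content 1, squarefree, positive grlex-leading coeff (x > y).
3*x^2 + x*y + 3*x + 2*y

1. deg p = 2. A generic line meets the curve in up to 2 points.
2. Checking where it meets the axes: the x-axis gridline crossings are at x ∈ {-1, 0}; it crosses the y-axis at the gridline y = 0.
3. Putting this together gives p.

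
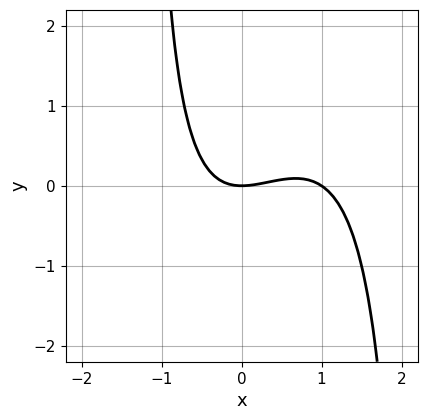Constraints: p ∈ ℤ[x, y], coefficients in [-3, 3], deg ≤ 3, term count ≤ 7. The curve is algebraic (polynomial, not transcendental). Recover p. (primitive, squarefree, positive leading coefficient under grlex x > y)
2*x^3 - x^2*y - 2*x^2 + x*y + 3*y

(a) The degree is 3 — a generic line meets the curve in up to 3 points.
(b) Observable constraints: among the integer gridlines, it crosses the x-axis at x ∈ {0, 1}; one y-axis crossing is at y = 0.
(c) Solving for integer coefficients yields p as stated.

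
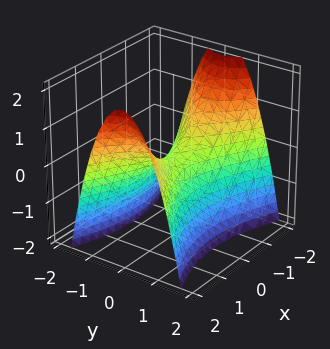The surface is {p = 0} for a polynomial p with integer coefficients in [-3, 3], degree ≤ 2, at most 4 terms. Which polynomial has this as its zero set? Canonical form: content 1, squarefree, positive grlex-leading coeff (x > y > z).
First, the degree is 2 — a hyperbolic paraboloid; a quadric.
Next, symmetries: the x ↦ −x reflection is a symmetry, so x appears only in even powers; the y ↦ −y reflection is a symmetry, so y appears only in even powers.
Then, checking where it meets the axes: one x-axis crossing is at x = 0; one y-axis crossing is at y = 0.
Finally, the integer polynomial consistent with all of this is the stated p.

x^2 - 3*y^2 - 2*z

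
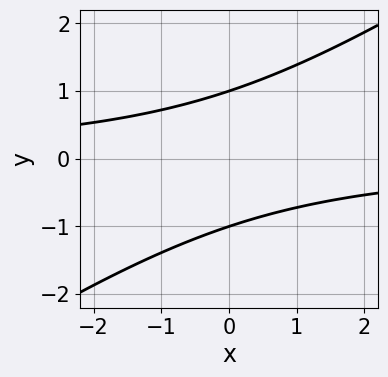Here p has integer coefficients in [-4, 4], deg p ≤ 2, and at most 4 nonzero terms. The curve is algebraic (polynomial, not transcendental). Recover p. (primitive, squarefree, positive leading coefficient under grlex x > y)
First, deg p = 2. No degree-1 curve has this shape.
Then, from the visible intercepts: among the integer gridlines, it crosses the y-axis at y ∈ {-1, 1}; no x-intercept at any integer in the box.
Finally, the integer polynomial consistent with all of this is the stated p.

2*x*y - 3*y^2 + 3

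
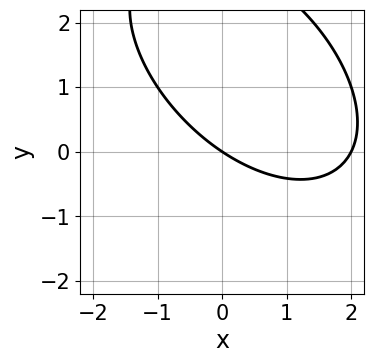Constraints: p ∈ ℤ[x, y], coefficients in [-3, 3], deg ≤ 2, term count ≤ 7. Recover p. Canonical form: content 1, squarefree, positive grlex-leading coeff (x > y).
x^2 + x*y + y^2 - 2*x - 3*y

1. Degree: no degree-1 curve has this shape, so deg p = 2.
2. From the axis intercepts and sections: among the integer gridlines, it crosses the x-axis at x ∈ {0, 2}; it crosses the y-axis at the gridline y = 0.
3. Solving for integer coefficients yields p as stated.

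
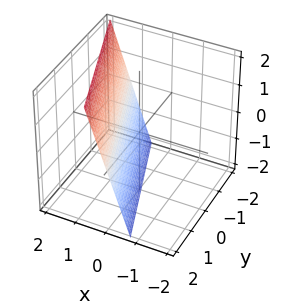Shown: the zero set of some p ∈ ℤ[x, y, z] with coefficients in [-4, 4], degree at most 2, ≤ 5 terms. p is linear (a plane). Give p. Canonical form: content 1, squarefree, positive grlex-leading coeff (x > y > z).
1. Degree: the surface is flat (a plane), so deg p = 1.
2. From the axis intercepts and sections: one y-axis crossing is at y = 2; it crosses the z-axis at the gridline z = -2.
3. Solving for integer coefficients yields p as stated.

3*x + y - z - 2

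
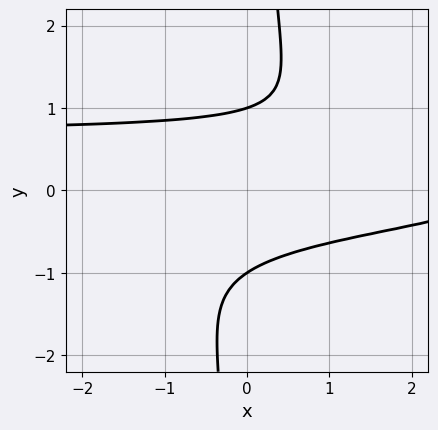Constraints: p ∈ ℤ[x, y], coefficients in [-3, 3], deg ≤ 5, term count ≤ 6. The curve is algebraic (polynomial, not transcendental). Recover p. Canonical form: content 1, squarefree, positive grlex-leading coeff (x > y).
3*x*y^3 - 3*y^2 - x + 3

Degree: the shape is more complex than any degree-3 curve, so deg p = 4.
From the visible intercepts: it misses every integer gridline on the x-axis; the y-axis gridline crossings are at y ∈ {-1, 1}.
The integer polynomial consistent with all of this is the stated p.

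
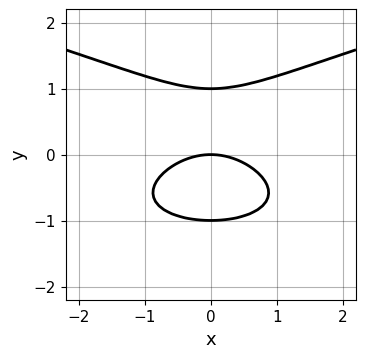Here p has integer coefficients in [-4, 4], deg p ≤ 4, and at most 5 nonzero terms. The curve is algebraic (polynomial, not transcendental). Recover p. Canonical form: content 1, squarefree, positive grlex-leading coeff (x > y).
First, the degree is 3 — the shape is more complex than any degree-2 curve.
Next, symmetries: mirror symmetry x ↦ −x ⇒ only even powers of x.
Then, checking where it meets the axes: it crosses the x-axis at the gridline x = 0; the y-axis gridline crossings are at y ∈ {-1, 0, 1}.
Finally, fitting integer coefficients to these (and the overall shape) gives p.

2*y^3 - x^2 - 2*y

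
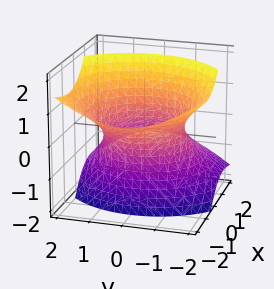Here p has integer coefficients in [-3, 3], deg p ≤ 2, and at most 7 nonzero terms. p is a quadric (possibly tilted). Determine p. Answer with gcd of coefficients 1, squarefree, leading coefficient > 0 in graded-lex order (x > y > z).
2*x^2 + 3*x*z + 2*y^2 - 2*z^2 - 3

deg p = 2. The shape is more complex than any degree-1 surface.
Checking where it meets the axes: the surface avoids every integer z-axis point in the box.
Matching integer coefficients to the picture gives p.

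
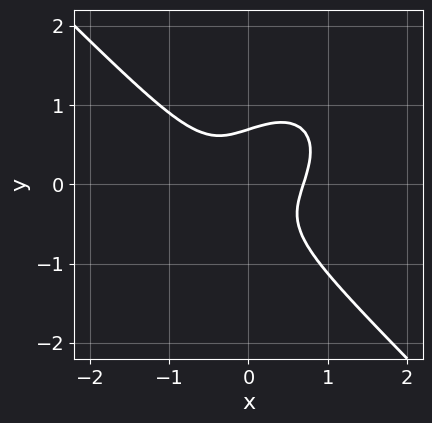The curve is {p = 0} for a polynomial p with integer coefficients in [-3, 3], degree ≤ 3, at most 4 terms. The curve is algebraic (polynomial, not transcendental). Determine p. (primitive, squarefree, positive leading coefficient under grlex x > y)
3*x^3 + 3*y^3 - 2*x*y - 1

First, degree: no degree-2 curve has this shape, so deg p = 3.
Finally, matching integer coefficients to the picture gives p.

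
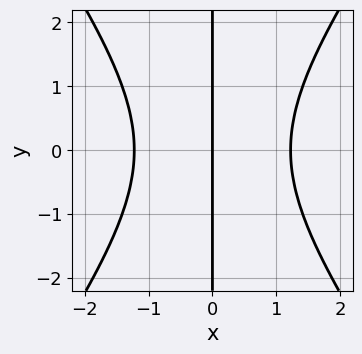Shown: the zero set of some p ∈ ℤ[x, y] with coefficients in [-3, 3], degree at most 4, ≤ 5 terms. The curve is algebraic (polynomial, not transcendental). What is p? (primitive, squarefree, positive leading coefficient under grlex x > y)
First, degree: a generic line meets the curve in up to 3 points, so deg p = 3.
Next, symmetries: the y ↦ −y reflection is a symmetry, so y appears only in even powers.
Next, from the axis intercepts and sections: the visible y-axis segment lies entirely on the curve; one x-axis crossing is at x = 0.
Finally, these observations pin down the coefficients.

2*x^3 - x*y^2 - 3*x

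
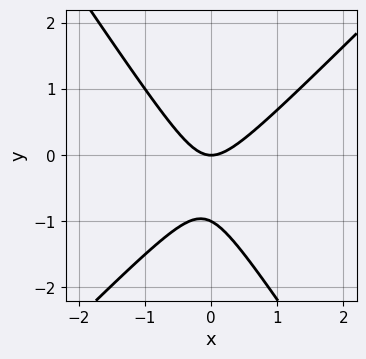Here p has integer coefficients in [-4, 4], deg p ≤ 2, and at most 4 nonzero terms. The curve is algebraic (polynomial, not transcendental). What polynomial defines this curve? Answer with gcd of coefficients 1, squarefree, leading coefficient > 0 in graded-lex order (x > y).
Degree: the shape is more complex than any degree-1 curve, so deg p = 2.
From the visible intercepts: among the integer gridlines, it crosses the y-axis at y ∈ {-1, 0}; it crosses the x-axis at the gridline x = 0.
The integer polynomial consistent with all of this is the stated p.

3*x^2 - x*y - 2*y^2 - 2*y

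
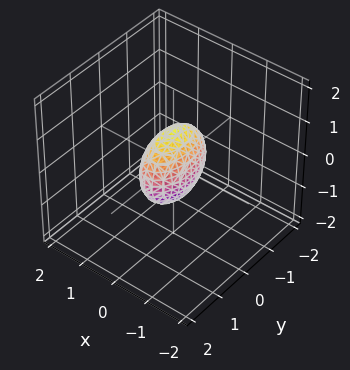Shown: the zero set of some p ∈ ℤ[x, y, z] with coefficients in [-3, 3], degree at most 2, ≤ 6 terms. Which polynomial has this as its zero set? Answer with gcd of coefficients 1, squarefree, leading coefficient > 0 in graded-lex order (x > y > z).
3*x^2 + y^2 + z^2 - 1

1. The degree is 2 — bounded and convex; a quadric.
2. Symmetries: the z ↦ −z reflection is a symmetry, so z appears only in even powers; mirror symmetry x ↦ −x ⇒ only even powers of x; the y ↦ −y reflection is a symmetry, so y appears only in even powers.
3. Reading off the gridlines: among the integer gridlines, it crosses the y-axis at y ∈ {-1, 1}; among the integer gridlines, it crosses the z-axis at z ∈ {-1, 1}.
4. Matching integer coefficients to the picture gives p.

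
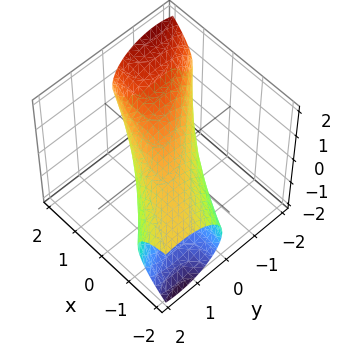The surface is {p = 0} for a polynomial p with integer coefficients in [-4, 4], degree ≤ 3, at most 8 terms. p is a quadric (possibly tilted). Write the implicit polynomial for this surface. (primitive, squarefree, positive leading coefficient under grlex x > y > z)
(a) Degree: no degree-1 surface has this shape, so deg p = 2.
(b) Against the integer gridlines: among the integer gridlines, it crosses the y-axis at y ∈ {-1, 1}.
(c) Assembling these constraints gives the stated polynomial.

x^2 + 3*x*y - 2*x*z + 2*y^2 + 3*z^2 - 2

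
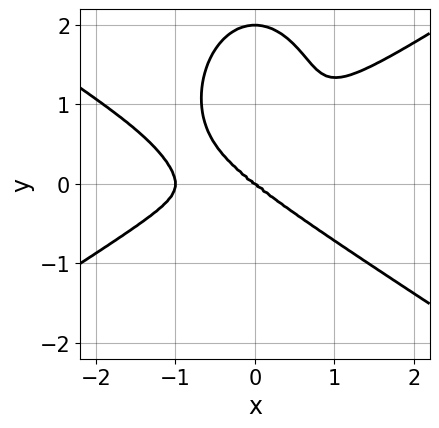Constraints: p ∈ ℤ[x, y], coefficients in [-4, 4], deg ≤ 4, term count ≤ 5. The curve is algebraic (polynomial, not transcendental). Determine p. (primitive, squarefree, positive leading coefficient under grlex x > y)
x^4 - 2*x^2*y^2 - y^4 + x^3 + 2*y^3

(a) Degree: no degree-3 curve has this shape, so deg p = 4.
(b) From the visible intercepts: among the integer gridlines, it crosses the x-axis at x ∈ {-1, 0}; among the integer gridlines, it crosses the y-axis at y ∈ {0, 2}.
(c) Assembling these constraints gives the stated polynomial.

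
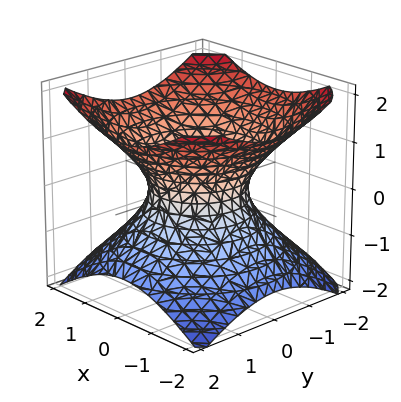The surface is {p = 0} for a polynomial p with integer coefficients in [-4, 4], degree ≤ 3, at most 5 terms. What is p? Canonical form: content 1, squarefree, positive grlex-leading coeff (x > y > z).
(a) The degree is 2 — a generic line meets the surface in up to 2 points.
(b) Symmetry: every cross-section ⟂ z is a circle, so x, y appear only via x² + y².
(c) From the axis intercepts and sections: among the integer gridlines, it crosses the x-axis at x ∈ {-1, 1}; among the integer gridlines, it crosses the y-axis at y ∈ {-1, 1}.
(d) Assembling these constraints gives the stated polynomial.

2*x^2 + 2*y^2 - 3*z^2 - 2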